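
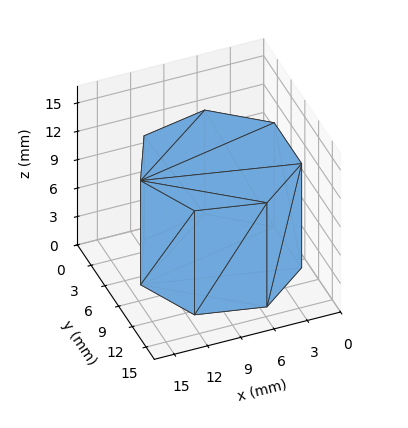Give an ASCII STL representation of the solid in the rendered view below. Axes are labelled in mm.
Reading the render: the shape is a regular 7-sided prism (a cylinder approximated with 7 flat sides), circumscribed radius ≈ 7 mm, height ≈ 11 mm (dimensions read to the nearest mm from the axis ticks). For the STL, each face is triangulated and given an outward normal.

solid part
  facet normal 0.0000 0.0000 -1.0000
    outer loop
      vertex 5.4 13.8 0.0
      vertex 11.4 12.5 0.0
      vertex 14.0 7.0 0.0
    endloop
  endfacet
  facet normal 0.0000 0.0000 -1.0000
    outer loop
      vertex 0.7 10.0 0.0
      vertex 5.4 13.8 0.0
      vertex 14.0 7.0 0.0
    endloop
  endfacet
  facet normal 0.0000 0.0000 -1.0000
    outer loop
      vertex 0.7 4.0 0.0
      vertex 0.7 10.0 0.0
      vertex 14.0 7.0 0.0
    endloop
  endfacet
  facet normal 0.0000 0.0000 -1.0000
    outer loop
      vertex 5.4 0.2 0.0
      vertex 0.7 4.0 0.0
      vertex 14.0 7.0 0.0
    endloop
  endfacet
  facet normal 0.0000 0.0000 -1.0000
    outer loop
      vertex 11.4 1.5 0.0
      vertex 5.4 0.2 0.0
      vertex 14.0 7.0 0.0
    endloop
  endfacet
  facet normal 0.0000 0.0000 1.0000
    outer loop
      vertex 14.0 7.0 11.0
      vertex 11.4 12.5 11.0
      vertex 5.4 13.8 11.0
    endloop
  endfacet
  facet normal 0.0000 0.0000 1.0000
    outer loop
      vertex 14.0 7.0 11.0
      vertex 5.4 13.8 11.0
      vertex 0.7 10.0 11.0
    endloop
  endfacet
  facet normal 0.0000 0.0000 1.0000
    outer loop
      vertex 14.0 7.0 11.0
      vertex 0.7 10.0 11.0
      vertex 0.7 4.0 11.0
    endloop
  endfacet
  facet normal 0.0000 0.0000 1.0000
    outer loop
      vertex 14.0 7.0 11.0
      vertex 0.7 4.0 11.0
      vertex 5.4 0.2 11.0
    endloop
  endfacet
  facet normal 0.0000 0.0000 1.0000
    outer loop
      vertex 14.0 7.0 11.0
      vertex 5.4 0.2 11.0
      vertex 11.4 1.5 11.0
    endloop
  endfacet
  facet normal 0.9041 0.4274 0.0000
    outer loop
      vertex 14.0 7.0 0.0
      vertex 11.4 12.5 0.0
      vertex 11.4 12.5 11.0
    endloop
  endfacet
  facet normal 0.9041 0.4274 0.0000
    outer loop
      vertex 14.0 7.0 0.0
      vertex 11.4 12.5 11.0
      vertex 14.0 7.0 11.0
    endloop
  endfacet
  facet normal 0.2118 0.9773 0.0000
    outer loop
      vertex 11.4 12.5 0.0
      vertex 5.4 13.8 0.0
      vertex 5.4 13.8 11.0
    endloop
  endfacet
  facet normal 0.2118 0.9773 0.0000
    outer loop
      vertex 11.4 12.5 0.0
      vertex 5.4 13.8 11.0
      vertex 11.4 12.5 11.0
    endloop
  endfacet
  facet normal -0.6287 0.7776 0.0000
    outer loop
      vertex 5.4 13.8 0.0
      vertex 0.7 10.0 0.0
      vertex 0.7 10.0 11.0
    endloop
  endfacet
  facet normal -0.6287 0.7776 0.0000
    outer loop
      vertex 5.4 13.8 0.0
      vertex 0.7 10.0 11.0
      vertex 5.4 13.8 11.0
    endloop
  endfacet
  facet normal -1.0000 0.0000 0.0000
    outer loop
      vertex 0.7 10.0 0.0
      vertex 0.7 4.0 0.0
      vertex 0.7 4.0 11.0
    endloop
  endfacet
  facet normal -1.0000 0.0000 0.0000
    outer loop
      vertex 0.7 10.0 0.0
      vertex 0.7 4.0 11.0
      vertex 0.7 10.0 11.0
    endloop
  endfacet
  facet normal -0.6287 -0.7776 0.0000
    outer loop
      vertex 0.7 4.0 0.0
      vertex 5.4 0.2 0.0
      vertex 5.4 0.2 11.0
    endloop
  endfacet
  facet normal -0.6287 -0.7776 0.0000
    outer loop
      vertex 0.7 4.0 0.0
      vertex 5.4 0.2 11.0
      vertex 0.7 4.0 11.0
    endloop
  endfacet
  facet normal 0.2118 -0.9773 0.0000
    outer loop
      vertex 5.4 0.2 0.0
      vertex 11.4 1.5 0.0
      vertex 11.4 1.5 11.0
    endloop
  endfacet
  facet normal 0.2118 -0.9773 0.0000
    outer loop
      vertex 5.4 0.2 0.0
      vertex 11.4 1.5 11.0
      vertex 5.4 0.2 11.0
    endloop
  endfacet
  facet normal 0.9041 -0.4274 0.0000
    outer loop
      vertex 11.4 1.5 0.0
      vertex 14.0 7.0 0.0
      vertex 14.0 7.0 11.0
    endloop
  endfacet
  facet normal 0.9041 -0.4274 0.0000
    outer loop
      vertex 11.4 1.5 0.0
      vertex 14.0 7.0 11.0
      vertex 11.4 1.5 11.0
    endloop
  endfacet
endsolid part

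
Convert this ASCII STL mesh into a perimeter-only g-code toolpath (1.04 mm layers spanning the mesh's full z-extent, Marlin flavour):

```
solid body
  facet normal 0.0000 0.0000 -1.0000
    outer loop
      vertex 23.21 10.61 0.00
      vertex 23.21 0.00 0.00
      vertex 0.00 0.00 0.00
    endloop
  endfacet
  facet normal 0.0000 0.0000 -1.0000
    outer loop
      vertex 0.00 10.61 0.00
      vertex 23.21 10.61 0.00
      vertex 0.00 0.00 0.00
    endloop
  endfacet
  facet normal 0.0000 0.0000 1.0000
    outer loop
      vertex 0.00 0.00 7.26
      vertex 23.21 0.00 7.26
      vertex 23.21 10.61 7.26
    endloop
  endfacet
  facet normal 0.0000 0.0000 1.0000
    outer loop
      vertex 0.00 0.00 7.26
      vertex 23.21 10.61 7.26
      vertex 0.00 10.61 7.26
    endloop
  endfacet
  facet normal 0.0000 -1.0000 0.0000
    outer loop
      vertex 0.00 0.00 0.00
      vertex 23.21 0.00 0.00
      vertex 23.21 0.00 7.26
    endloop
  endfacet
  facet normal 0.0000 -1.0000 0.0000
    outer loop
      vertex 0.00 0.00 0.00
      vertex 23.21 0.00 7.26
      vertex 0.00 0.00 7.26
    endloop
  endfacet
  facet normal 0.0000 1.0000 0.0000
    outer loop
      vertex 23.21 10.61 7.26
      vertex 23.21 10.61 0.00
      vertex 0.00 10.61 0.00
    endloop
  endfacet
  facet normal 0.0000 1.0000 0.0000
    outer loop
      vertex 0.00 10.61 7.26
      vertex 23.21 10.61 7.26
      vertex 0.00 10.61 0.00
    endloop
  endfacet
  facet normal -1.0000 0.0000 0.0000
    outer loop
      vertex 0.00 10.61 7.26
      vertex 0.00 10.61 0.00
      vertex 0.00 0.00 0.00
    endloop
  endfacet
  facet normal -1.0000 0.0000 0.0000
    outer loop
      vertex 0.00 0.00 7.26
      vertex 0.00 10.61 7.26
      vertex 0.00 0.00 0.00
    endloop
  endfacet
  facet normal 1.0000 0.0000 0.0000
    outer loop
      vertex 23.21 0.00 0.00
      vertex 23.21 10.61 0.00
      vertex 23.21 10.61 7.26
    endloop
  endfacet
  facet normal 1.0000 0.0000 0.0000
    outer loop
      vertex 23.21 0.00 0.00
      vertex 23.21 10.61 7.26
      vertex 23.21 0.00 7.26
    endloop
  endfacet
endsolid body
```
; perimeter-only toolpath
G21 ; units = mm
G90 ; absolute positioning
G28 ; home
; layer 1
G0 Z1.04
G0 X0.00 Y0.00
G1 X23.21 Y0.00
G1 X23.21 Y10.61
G1 X0.00 Y10.61
G1 X0.00 Y0.00
; layer 2
G0 Z2.07
G0 X0.00 Y0.00
G1 X23.21 Y0.00
G1 X23.21 Y10.61
G1 X0.00 Y10.61
G1 X0.00 Y0.00
; layer 3
G0 Z3.11
G0 X0.00 Y0.00
G1 X23.21 Y0.00
G1 X23.21 Y10.61
G1 X0.00 Y10.61
G1 X0.00 Y0.00
; layer 4
G0 Z4.15
G0 X0.00 Y0.00
G1 X23.21 Y0.00
G1 X23.21 Y10.61
G1 X0.00 Y10.61
G1 X0.00 Y0.00
; layer 5
G0 Z5.19
G0 X0.00 Y0.00
G1 X23.21 Y0.00
G1 X23.21 Y10.61
G1 X0.00 Y10.61
G1 X0.00 Y0.00
; layer 6
G0 Z6.22
G0 X0.00 Y0.00
G1 X23.21 Y0.00
G1 X23.21 Y10.61
G1 X0.00 Y10.61
G1 X0.00 Y0.00
; layer 7
G0 Z7.26
G0 X0.00 Y0.00
G1 X23.21 Y0.00
G1 X23.21 Y10.61
G1 X0.00 Y10.61
G1 X0.00 Y0.00
M2 ; end

The solid is a rectangular box, roughly 23.2 × 10.6 mm footprint and 7.26 mm tall. Slicing at Δz = 1.04 mm — 7 equal slices spanning the solid's height, so layer i sits at z = i·h/7 — gives 7 non-empty perimeters. Each is a 4-segment closed polygon; G0 lifts to the layer z and rapids to the start vertex, then G1 traces the edges.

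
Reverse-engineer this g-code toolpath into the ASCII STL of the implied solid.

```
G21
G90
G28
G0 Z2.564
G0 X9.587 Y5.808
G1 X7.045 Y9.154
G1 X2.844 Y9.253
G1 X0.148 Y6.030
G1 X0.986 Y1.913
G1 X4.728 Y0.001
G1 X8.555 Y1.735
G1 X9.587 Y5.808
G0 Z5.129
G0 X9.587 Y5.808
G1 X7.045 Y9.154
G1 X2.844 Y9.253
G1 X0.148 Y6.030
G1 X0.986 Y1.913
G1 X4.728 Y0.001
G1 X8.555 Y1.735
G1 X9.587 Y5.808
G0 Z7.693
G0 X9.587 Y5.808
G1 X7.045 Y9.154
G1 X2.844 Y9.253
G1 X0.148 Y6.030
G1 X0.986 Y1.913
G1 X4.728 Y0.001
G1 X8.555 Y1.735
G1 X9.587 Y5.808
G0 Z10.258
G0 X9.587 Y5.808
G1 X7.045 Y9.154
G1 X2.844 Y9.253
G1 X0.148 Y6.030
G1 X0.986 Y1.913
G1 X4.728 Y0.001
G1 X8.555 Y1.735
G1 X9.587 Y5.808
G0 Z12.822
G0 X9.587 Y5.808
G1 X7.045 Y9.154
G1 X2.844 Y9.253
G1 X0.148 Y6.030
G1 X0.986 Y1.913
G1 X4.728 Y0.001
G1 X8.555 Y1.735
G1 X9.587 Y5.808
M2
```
solid part
  facet normal 0.0000 0.0000 -1.0000
    outer loop
      vertex 2.844 9.253 0.000
      vertex 7.045 9.154 0.000
      vertex 9.587 5.808 0.000
    endloop
  endfacet
  facet normal 0.0000 0.0000 -1.0000
    outer loop
      vertex 0.148 6.030 0.000
      vertex 2.844 9.253 0.000
      vertex 9.587 5.808 0.000
    endloop
  endfacet
  facet normal 0.0000 0.0000 -1.0000
    outer loop
      vertex 0.986 1.913 0.000
      vertex 0.148 6.030 0.000
      vertex 9.587 5.808 0.000
    endloop
  endfacet
  facet normal 0.0000 0.0000 -1.0000
    outer loop
      vertex 4.728 0.001 0.000
      vertex 0.986 1.913 0.000
      vertex 9.587 5.808 0.000
    endloop
  endfacet
  facet normal 0.0000 0.0000 -1.0000
    outer loop
      vertex 8.555 1.735 0.000
      vertex 4.728 0.001 0.000
      vertex 9.587 5.808 0.000
    endloop
  endfacet
  facet normal 0.0000 0.0000 1.0000
    outer loop
      vertex 9.587 5.808 12.822
      vertex 7.045 9.154 12.822
      vertex 2.844 9.253 12.822
    endloop
  endfacet
  facet normal 0.0000 0.0000 1.0000
    outer loop
      vertex 9.587 5.808 12.822
      vertex 2.844 9.253 12.822
      vertex 0.148 6.030 12.822
    endloop
  endfacet
  facet normal 0.0000 0.0000 1.0000
    outer loop
      vertex 9.587 5.808 12.822
      vertex 0.148 6.030 12.822
      vertex 0.986 1.913 12.822
    endloop
  endfacet
  facet normal 0.0000 0.0000 1.0000
    outer loop
      vertex 9.587 5.808 12.822
      vertex 0.986 1.913 12.822
      vertex 4.728 0.001 12.822
    endloop
  endfacet
  facet normal 0.0000 0.0000 1.0000
    outer loop
      vertex 9.587 5.808 12.822
      vertex 4.728 0.001 12.822
      vertex 8.555 1.735 12.822
    endloop
  endfacet
  facet normal 0.7963 0.6049 0.0000
    outer loop
      vertex 9.587 5.808 0.000
      vertex 7.045 9.154 0.000
      vertex 7.045 9.154 12.822
    endloop
  endfacet
  facet normal 0.7963 0.6049 0.0000
    outer loop
      vertex 9.587 5.808 0.000
      vertex 7.045 9.154 12.822
      vertex 9.587 5.808 12.822
    endloop
  endfacet
  facet normal 0.0236 0.9997 0.0000
    outer loop
      vertex 7.045 9.154 0.000
      vertex 2.844 9.253 0.000
      vertex 2.844 9.253 12.822
    endloop
  endfacet
  facet normal 0.0236 0.9997 0.0000
    outer loop
      vertex 7.045 9.154 0.000
      vertex 2.844 9.253 12.822
      vertex 7.045 9.154 12.822
    endloop
  endfacet
  facet normal -0.7670 0.6416 0.0000
    outer loop
      vertex 2.844 9.253 0.000
      vertex 0.148 6.030 0.000
      vertex 0.148 6.030 12.822
    endloop
  endfacet
  facet normal -0.7670 0.6416 0.0000
    outer loop
      vertex 2.844 9.253 0.000
      vertex 0.148 6.030 12.822
      vertex 2.844 9.253 12.822
    endloop
  endfacet
  facet normal -0.9799 -0.1995 0.0000
    outer loop
      vertex 0.148 6.030 0.000
      vertex 0.986 1.913 0.000
      vertex 0.986 1.913 12.822
    endloop
  endfacet
  facet normal -0.9799 -0.1995 0.0000
    outer loop
      vertex 0.148 6.030 0.000
      vertex 0.986 1.913 12.822
      vertex 0.148 6.030 12.822
    endloop
  endfacet
  facet normal -0.4550 -0.8905 0.0000
    outer loop
      vertex 0.986 1.913 0.000
      vertex 4.728 0.001 0.000
      vertex 4.728 0.001 12.822
    endloop
  endfacet
  facet normal -0.4550 -0.8905 0.0000
    outer loop
      vertex 0.986 1.913 0.000
      vertex 4.728 0.001 12.822
      vertex 0.986 1.913 12.822
    endloop
  endfacet
  facet normal 0.4127 -0.9109 0.0000
    outer loop
      vertex 4.728 0.001 0.000
      vertex 8.555 1.735 0.000
      vertex 8.555 1.735 12.822
    endloop
  endfacet
  facet normal 0.4127 -0.9109 0.0000
    outer loop
      vertex 4.728 0.001 0.000
      vertex 8.555 1.735 12.822
      vertex 4.728 0.001 12.822
    endloop
  endfacet
  facet normal 0.9694 -0.2456 0.0000
    outer loop
      vertex 8.555 1.735 0.000
      vertex 9.587 5.808 0.000
      vertex 9.587 5.808 12.822
    endloop
  endfacet
  facet normal 0.9694 -0.2456 0.0000
    outer loop
      vertex 8.555 1.735 0.000
      vertex 9.587 5.808 12.822
      vertex 8.555 1.735 12.822
    endloop
  endfacet
endsolid part

The G0 Z moves step by Δz≈2.564 mm. Every layer's G1 loop is the same polygon, so the solid is a straight extrusion of it from z=0 to z≈12.8. Closing with flat bottom and top caps and triangulating gives 24 facets — a regular 7-sided prism (a cylinder approximated with 7 flat sides), circumscribed radius ≈ 4.84 mm, height ≈ 12.8 mm.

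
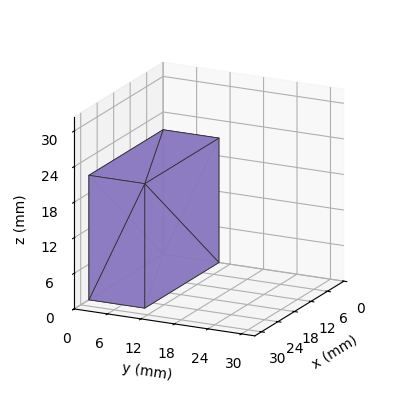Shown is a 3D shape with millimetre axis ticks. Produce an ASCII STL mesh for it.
Reading the render: the shape is a rectangular box, roughly 27 × 10 mm footprint and 21 mm tall (dimensions read to the nearest mm from the axis ticks). For the STL, each face is triangulated and given an outward normal.

solid part
  facet normal 0.0000 0.0000 -1.0000
    outer loop
      vertex 27.000 10.000 0.000
      vertex 27.000 0.000 0.000
      vertex 0.000 0.000 0.000
    endloop
  endfacet
  facet normal 0.0000 0.0000 -1.0000
    outer loop
      vertex 0.000 10.000 0.000
      vertex 27.000 10.000 0.000
      vertex 0.000 0.000 0.000
    endloop
  endfacet
  facet normal 0.0000 0.0000 1.0000
    outer loop
      vertex 0.000 0.000 21.000
      vertex 27.000 0.000 21.000
      vertex 27.000 10.000 21.000
    endloop
  endfacet
  facet normal 0.0000 0.0000 1.0000
    outer loop
      vertex 0.000 0.000 21.000
      vertex 27.000 10.000 21.000
      vertex 0.000 10.000 21.000
    endloop
  endfacet
  facet normal 0.0000 -1.0000 0.0000
    outer loop
      vertex 0.000 0.000 0.000
      vertex 27.000 0.000 0.000
      vertex 27.000 0.000 21.000
    endloop
  endfacet
  facet normal 0.0000 -1.0000 0.0000
    outer loop
      vertex 0.000 0.000 0.000
      vertex 27.000 0.000 21.000
      vertex 0.000 0.000 21.000
    endloop
  endfacet
  facet normal 0.0000 1.0000 0.0000
    outer loop
      vertex 27.000 10.000 21.000
      vertex 27.000 10.000 0.000
      vertex 0.000 10.000 0.000
    endloop
  endfacet
  facet normal 0.0000 1.0000 0.0000
    outer loop
      vertex 0.000 10.000 21.000
      vertex 27.000 10.000 21.000
      vertex 0.000 10.000 0.000
    endloop
  endfacet
  facet normal -1.0000 0.0000 0.0000
    outer loop
      vertex 0.000 10.000 21.000
      vertex 0.000 10.000 0.000
      vertex 0.000 0.000 0.000
    endloop
  endfacet
  facet normal -1.0000 0.0000 0.0000
    outer loop
      vertex 0.000 0.000 21.000
      vertex 0.000 10.000 21.000
      vertex 0.000 0.000 0.000
    endloop
  endfacet
  facet normal 1.0000 0.0000 0.0000
    outer loop
      vertex 27.000 0.000 0.000
      vertex 27.000 10.000 0.000
      vertex 27.000 10.000 21.000
    endloop
  endfacet
  facet normal 1.0000 0.0000 0.0000
    outer loop
      vertex 27.000 0.000 0.000
      vertex 27.000 10.000 21.000
      vertex 27.000 0.000 21.000
    endloop
  endfacet
endsolid part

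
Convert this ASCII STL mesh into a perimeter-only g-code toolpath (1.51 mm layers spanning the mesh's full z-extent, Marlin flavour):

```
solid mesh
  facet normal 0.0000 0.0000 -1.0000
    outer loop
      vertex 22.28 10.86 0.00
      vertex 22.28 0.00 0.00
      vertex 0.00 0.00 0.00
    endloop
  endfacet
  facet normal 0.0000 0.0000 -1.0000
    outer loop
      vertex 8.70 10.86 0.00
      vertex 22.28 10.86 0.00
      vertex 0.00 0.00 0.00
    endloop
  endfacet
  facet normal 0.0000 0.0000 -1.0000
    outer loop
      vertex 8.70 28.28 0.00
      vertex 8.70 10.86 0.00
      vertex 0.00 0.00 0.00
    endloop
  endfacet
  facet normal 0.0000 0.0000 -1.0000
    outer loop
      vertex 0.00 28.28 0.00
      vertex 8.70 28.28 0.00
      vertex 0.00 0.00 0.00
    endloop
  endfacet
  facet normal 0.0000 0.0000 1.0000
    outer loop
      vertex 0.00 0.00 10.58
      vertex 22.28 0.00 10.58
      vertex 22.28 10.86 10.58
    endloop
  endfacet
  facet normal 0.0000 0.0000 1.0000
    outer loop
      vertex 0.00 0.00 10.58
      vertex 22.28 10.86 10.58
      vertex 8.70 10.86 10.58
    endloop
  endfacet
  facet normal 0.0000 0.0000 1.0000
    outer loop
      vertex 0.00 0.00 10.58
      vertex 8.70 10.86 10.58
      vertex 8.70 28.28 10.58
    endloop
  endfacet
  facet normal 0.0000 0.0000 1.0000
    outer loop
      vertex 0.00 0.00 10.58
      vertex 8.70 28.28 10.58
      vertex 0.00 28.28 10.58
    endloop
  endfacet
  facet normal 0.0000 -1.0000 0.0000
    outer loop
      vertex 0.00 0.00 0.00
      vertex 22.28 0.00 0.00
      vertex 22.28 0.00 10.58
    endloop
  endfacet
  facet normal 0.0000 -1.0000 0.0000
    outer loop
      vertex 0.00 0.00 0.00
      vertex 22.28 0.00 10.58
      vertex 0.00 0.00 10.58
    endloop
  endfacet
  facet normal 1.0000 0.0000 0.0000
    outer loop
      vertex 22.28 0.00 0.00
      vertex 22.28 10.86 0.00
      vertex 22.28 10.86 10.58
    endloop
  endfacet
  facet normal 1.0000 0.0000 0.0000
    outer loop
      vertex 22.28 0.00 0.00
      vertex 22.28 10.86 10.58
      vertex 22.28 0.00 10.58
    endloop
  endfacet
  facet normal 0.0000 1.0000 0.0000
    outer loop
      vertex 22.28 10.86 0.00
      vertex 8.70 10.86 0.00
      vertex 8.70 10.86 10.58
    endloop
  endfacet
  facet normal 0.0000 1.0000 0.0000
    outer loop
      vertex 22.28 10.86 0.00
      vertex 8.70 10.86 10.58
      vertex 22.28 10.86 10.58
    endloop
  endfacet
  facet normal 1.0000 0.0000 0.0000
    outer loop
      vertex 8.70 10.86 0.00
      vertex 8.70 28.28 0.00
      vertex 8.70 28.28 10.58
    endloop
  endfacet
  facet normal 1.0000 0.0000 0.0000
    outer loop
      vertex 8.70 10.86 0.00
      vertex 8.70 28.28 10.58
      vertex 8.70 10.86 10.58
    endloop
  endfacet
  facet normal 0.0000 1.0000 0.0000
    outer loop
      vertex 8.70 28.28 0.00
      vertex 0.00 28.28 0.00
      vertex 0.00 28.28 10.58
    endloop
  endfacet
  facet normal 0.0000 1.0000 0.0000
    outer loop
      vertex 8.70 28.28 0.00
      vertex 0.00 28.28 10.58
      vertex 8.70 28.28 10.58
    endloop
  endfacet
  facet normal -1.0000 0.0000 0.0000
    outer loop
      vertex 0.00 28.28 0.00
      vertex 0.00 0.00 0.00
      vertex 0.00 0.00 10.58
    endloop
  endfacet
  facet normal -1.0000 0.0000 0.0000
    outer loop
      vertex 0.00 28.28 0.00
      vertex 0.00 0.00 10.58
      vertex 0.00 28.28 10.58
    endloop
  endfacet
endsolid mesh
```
; perimeter-only toolpath
G21 ; units = mm
G90 ; absolute positioning
G28 ; home
; layer 1
G0 Z1.51
G0 X0.00 Y0.00
G1 X22.28 Y0.00
G1 X22.28 Y10.86
G1 X8.70 Y10.86
G1 X8.70 Y28.28
G1 X0.00 Y28.28
G1 X0.00 Y0.00
; layer 2
G0 Z3.02
G0 X0.00 Y0.00
G1 X22.28 Y0.00
G1 X22.28 Y10.86
G1 X8.70 Y10.86
G1 X8.70 Y28.28
G1 X0.00 Y28.28
G1 X0.00 Y0.00
; layer 3
G0 Z4.53
G0 X0.00 Y0.00
G1 X22.28 Y0.00
G1 X22.28 Y10.86
G1 X8.70 Y10.86
G1 X8.70 Y28.28
G1 X0.00 Y28.28
G1 X0.00 Y0.00
; layer 4
G0 Z6.05
G0 X0.00 Y0.00
G1 X22.28 Y0.00
G1 X22.28 Y10.86
G1 X8.70 Y10.86
G1 X8.70 Y28.28
G1 X0.00 Y28.28
G1 X0.00 Y0.00
; layer 5
G0 Z7.56
G0 X0.00 Y0.00
G1 X22.28 Y0.00
G1 X22.28 Y10.86
G1 X8.70 Y10.86
G1 X8.70 Y28.28
G1 X0.00 Y28.28
G1 X0.00 Y0.00
; layer 6
G0 Z9.07
G0 X0.00 Y0.00
G1 X22.28 Y0.00
G1 X22.28 Y10.86
G1 X8.70 Y10.86
G1 X8.70 Y28.28
G1 X0.00 Y28.28
G1 X0.00 Y0.00
; layer 7
G0 Z10.58
G0 X0.00 Y0.00
G1 X22.28 Y0.00
G1 X22.28 Y10.86
G1 X8.70 Y10.86
G1 X8.70 Y28.28
G1 X0.00 Y28.28
G1 X0.00 Y0.00
M2 ; end

The solid is an L-shaped prism: outer 22.3 × 28.3 mm, arm thicknesses ≈ 10.9 mm (horizontal) and 8.7 mm (vertical), extruded 10.6 mm in z. Slicing at Δz = 1.51 mm — 7 equal slices spanning the solid's height, so layer i sits at z = i·h/7 — gives 7 non-empty perimeters. Each is a 6-segment closed polygon; G0 lifts to the layer z and rapids to the start vertex, then G1 traces the edges.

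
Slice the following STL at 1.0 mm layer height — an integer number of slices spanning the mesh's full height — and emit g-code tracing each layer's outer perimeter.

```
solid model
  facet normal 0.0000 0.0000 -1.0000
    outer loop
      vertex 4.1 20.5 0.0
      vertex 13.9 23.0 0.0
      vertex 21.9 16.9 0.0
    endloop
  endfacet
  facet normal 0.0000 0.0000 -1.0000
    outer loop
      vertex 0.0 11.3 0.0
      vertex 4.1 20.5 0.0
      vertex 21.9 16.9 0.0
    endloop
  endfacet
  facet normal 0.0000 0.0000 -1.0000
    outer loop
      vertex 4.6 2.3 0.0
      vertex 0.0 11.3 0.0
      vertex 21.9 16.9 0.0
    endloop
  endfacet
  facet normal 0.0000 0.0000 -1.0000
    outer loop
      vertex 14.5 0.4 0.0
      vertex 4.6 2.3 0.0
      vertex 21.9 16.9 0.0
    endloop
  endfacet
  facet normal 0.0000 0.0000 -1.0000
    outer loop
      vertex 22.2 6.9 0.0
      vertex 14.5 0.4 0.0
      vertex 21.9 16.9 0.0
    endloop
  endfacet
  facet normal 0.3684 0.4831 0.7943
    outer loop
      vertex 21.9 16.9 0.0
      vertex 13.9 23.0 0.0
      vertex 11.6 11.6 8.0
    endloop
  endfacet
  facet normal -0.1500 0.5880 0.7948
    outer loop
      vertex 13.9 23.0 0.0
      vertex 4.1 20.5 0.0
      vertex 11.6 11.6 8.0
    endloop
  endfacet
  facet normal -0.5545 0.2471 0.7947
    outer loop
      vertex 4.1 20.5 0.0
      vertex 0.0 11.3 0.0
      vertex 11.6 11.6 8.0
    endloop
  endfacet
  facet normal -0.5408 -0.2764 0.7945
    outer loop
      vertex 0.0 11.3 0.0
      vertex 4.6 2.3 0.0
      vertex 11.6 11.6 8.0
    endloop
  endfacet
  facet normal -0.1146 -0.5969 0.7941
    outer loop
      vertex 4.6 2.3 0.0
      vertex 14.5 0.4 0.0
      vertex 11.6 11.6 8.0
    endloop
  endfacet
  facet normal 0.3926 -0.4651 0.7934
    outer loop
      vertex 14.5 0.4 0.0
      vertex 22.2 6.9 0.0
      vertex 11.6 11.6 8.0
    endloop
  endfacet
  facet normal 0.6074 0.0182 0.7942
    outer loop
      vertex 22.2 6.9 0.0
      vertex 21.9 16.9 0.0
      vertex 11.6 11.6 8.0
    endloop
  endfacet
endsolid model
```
; perimeter-only toolpath
G21 ; units = mm
G90 ; absolute positioning
G28 ; home
; layer 1
G0 Z1.0
G0 X20.6 Y16.2
G1 X13.6 Y21.6
G1 X5.0 Y19.4
G1 X1.4 Y11.3
G1 X5.5 Y3.5
G1 X14.1 Y1.8
G1 X20.9 Y7.5
G1 X20.6 Y16.2
; layer 2
G0 Z2.0
G0 X19.3 Y15.6
G1 X13.3 Y20.1
G1 X6.0 Y18.3
G1 X2.9 Y11.4
G1 X6.3 Y4.6
G1 X13.8 Y3.2
G1 X19.5 Y8.1
G1 X19.3 Y15.6
; layer 3
G0 Z3.0
G0 X18.0 Y14.9
G1 X13.0 Y18.7
G1 X6.9 Y17.2
G1 X4.3 Y11.4
G1 X7.2 Y5.8
G1 X13.4 Y4.6
G1 X18.2 Y8.7
G1 X18.0 Y14.9
; layer 4
G0 Z4.0
G0 X16.8 Y14.2
G1 X12.8 Y17.3
G1 X7.8 Y16.1
G1 X5.8 Y11.4
G1 X8.1 Y6.9
G1 X13.1 Y6.0
G1 X16.9 Y9.2
G1 X16.8 Y14.2
; layer 5
G0 Z5.0
G0 X15.5 Y13.6
G1 X12.5 Y15.9
G1 X8.8 Y14.9
G1 X7.2 Y11.5
G1 X9.0 Y8.1
G1 X12.7 Y7.4
G1 X15.6 Y9.8
G1 X15.5 Y13.6
; layer 6
G0 Z6.0
G0 X14.2 Y12.9
G1 X12.2 Y14.4
G1 X9.7 Y13.8
G1 X8.7 Y11.5
G1 X9.8 Y9.3
G1 X12.3 Y8.8
G1 X14.2 Y10.4
G1 X14.2 Y12.9
; layer 7
G0 Z7.0
G0 X12.9 Y12.3
G1 X11.9 Y13.0
G1 X10.7 Y12.7
G1 X10.2 Y11.6
G1 X10.7 Y10.4
G1 X12.0 Y10.2
G1 X12.9 Y11.0
G1 X12.9 Y12.3
M2 ; end

The solid is a regular 7-sided pyramid, base circumscribed radius ≈ 11.6 mm, apex at z ≈ 8 mm. Slicing at Δz = 1.0 mm — 8 equal slices spanning the solid's height, so layer i sits at z = i·h/8 — gives 7 non-empty perimeters. Each is a 7-segment closed polygon; G0 lifts to the layer z and rapids to the start vertex, then G1 traces the edges. The cross-section shrinks linearly with z (the slice at the apex is degenerate and omitted).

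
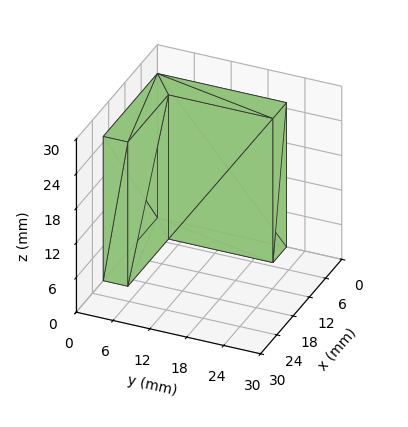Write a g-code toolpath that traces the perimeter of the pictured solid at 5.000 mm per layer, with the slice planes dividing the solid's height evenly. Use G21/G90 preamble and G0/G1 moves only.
Reading the render: the shape is an L-shaped prism: outer 20 × 21 mm, arm thicknesses ≈ 4 mm (horizontal) and 5 mm (vertical), extruded 25 mm in z (dimensions read to the nearest mm from the axis ticks). For the g-code, the solid's height is divided into equal slices at the stated Δz and each level perimeter traced with G1 moves after a G0 lift.

; perimeter-only toolpath
G21 ; units = mm
G90 ; absolute positioning
G28 ; home
; layer 1
G0 Z5.000
G0 X0.000 Y0.000
G1 X20.000 Y0.000
G1 X20.000 Y4.000
G1 X5.000 Y4.000
G1 X5.000 Y21.000
G1 X0.000 Y21.000
G1 X0.000 Y0.000
; layer 2
G0 Z10.000
G0 X0.000 Y0.000
G1 X20.000 Y0.000
G1 X20.000 Y4.000
G1 X5.000 Y4.000
G1 X5.000 Y21.000
G1 X0.000 Y21.000
G1 X0.000 Y0.000
; layer 3
G0 Z15.000
G0 X0.000 Y0.000
G1 X20.000 Y0.000
G1 X20.000 Y4.000
G1 X5.000 Y4.000
G1 X5.000 Y21.000
G1 X0.000 Y21.000
G1 X0.000 Y0.000
; layer 4
G0 Z20.000
G0 X0.000 Y0.000
G1 X20.000 Y0.000
G1 X20.000 Y4.000
G1 X5.000 Y4.000
G1 X5.000 Y21.000
G1 X0.000 Y21.000
G1 X0.000 Y0.000
; layer 5
G0 Z25.000
G0 X0.000 Y0.000
G1 X20.000 Y0.000
G1 X20.000 Y4.000
G1 X5.000 Y4.000
G1 X5.000 Y21.000
G1 X0.000 Y21.000
G1 X0.000 Y0.000
M2 ; end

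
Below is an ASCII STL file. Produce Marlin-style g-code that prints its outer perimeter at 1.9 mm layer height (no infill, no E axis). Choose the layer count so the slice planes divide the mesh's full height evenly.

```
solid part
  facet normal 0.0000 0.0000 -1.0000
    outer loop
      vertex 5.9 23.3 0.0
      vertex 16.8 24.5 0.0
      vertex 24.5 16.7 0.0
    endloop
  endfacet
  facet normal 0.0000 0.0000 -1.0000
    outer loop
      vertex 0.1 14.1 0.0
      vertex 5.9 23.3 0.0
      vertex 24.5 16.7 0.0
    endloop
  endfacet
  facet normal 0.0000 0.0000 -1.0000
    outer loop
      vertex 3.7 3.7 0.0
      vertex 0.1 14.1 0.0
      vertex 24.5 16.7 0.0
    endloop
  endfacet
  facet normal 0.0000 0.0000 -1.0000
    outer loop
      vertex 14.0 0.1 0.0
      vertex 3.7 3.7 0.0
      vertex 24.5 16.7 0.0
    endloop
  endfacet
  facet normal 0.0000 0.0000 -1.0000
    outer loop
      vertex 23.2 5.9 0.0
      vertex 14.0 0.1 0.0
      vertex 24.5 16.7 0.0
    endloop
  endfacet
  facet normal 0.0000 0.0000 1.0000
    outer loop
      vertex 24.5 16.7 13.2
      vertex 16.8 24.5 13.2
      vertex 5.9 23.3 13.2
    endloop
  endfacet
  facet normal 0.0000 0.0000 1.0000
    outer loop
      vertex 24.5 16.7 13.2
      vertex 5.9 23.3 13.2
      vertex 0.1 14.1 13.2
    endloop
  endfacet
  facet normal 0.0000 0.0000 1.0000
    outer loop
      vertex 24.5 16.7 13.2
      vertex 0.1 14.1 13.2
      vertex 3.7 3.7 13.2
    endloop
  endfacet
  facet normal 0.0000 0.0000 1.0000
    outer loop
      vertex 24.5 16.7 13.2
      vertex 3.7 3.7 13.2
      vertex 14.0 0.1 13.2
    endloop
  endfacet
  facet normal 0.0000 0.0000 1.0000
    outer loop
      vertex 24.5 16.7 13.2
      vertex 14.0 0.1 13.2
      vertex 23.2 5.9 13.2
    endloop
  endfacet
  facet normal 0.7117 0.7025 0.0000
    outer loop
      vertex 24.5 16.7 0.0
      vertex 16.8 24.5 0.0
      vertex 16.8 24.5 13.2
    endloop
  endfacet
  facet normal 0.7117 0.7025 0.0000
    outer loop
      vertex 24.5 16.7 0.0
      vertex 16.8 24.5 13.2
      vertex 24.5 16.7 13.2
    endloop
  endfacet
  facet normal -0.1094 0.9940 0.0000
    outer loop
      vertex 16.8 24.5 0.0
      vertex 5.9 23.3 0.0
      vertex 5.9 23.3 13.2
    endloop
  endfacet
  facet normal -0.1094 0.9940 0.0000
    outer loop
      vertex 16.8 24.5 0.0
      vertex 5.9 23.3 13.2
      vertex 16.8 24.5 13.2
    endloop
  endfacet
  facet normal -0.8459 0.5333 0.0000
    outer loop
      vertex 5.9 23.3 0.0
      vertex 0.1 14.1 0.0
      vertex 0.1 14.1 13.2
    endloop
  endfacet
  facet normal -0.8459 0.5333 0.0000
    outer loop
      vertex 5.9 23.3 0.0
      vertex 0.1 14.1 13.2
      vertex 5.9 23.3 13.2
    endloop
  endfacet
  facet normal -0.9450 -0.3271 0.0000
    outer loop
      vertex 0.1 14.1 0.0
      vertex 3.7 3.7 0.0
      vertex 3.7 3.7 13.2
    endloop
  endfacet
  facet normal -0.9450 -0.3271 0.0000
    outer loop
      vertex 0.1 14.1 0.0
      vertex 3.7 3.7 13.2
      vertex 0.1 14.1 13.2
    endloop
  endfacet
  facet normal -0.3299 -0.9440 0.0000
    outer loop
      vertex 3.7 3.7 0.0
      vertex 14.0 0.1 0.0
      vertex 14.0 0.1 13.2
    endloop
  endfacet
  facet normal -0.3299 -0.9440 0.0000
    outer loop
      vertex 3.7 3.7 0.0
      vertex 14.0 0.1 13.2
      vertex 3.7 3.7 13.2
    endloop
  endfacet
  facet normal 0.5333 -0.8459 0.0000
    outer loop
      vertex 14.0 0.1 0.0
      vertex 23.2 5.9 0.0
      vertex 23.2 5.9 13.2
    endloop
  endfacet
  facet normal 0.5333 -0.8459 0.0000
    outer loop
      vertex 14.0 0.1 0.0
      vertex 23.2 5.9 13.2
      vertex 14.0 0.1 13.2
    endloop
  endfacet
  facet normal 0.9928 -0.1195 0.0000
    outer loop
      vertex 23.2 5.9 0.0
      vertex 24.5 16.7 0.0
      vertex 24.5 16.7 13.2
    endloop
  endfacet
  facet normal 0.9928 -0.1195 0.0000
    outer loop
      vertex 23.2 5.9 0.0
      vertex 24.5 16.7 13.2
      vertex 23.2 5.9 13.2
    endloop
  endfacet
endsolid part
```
; perimeter-only toolpath
G21 ; units = mm
G90 ; absolute positioning
G28 ; home
; layer 1
G0 Z1.9
G0 X24.5 Y16.7
G1 X16.8 Y24.5
G1 X5.9 Y23.3
G1 X0.1 Y14.1
G1 X3.7 Y3.7
G1 X14.0 Y0.1
G1 X23.2 Y5.9
G1 X24.5 Y16.7
; layer 2
G0 Z3.8
G0 X24.5 Y16.7
G1 X16.8 Y24.5
G1 X5.9 Y23.3
G1 X0.1 Y14.1
G1 X3.7 Y3.7
G1 X14.0 Y0.1
G1 X23.2 Y5.9
G1 X24.5 Y16.7
; layer 3
G0 Z5.7
G0 X24.5 Y16.7
G1 X16.8 Y24.5
G1 X5.9 Y23.3
G1 X0.1 Y14.1
G1 X3.7 Y3.7
G1 X14.0 Y0.1
G1 X23.2 Y5.9
G1 X24.5 Y16.7
; layer 4
G0 Z7.5
G0 X24.5 Y16.7
G1 X16.8 Y24.5
G1 X5.9 Y23.3
G1 X0.1 Y14.1
G1 X3.7 Y3.7
G1 X14.0 Y0.1
G1 X23.2 Y5.9
G1 X24.5 Y16.7
; layer 5
G0 Z9.4
G0 X24.5 Y16.7
G1 X16.8 Y24.5
G1 X5.9 Y23.3
G1 X0.1 Y14.1
G1 X3.7 Y3.7
G1 X14.0 Y0.1
G1 X23.2 Y5.9
G1 X24.5 Y16.7
; layer 6
G0 Z11.3
G0 X24.5 Y16.7
G1 X16.8 Y24.5
G1 X5.9 Y23.3
G1 X0.1 Y14.1
G1 X3.7 Y3.7
G1 X14.0 Y0.1
G1 X23.2 Y5.9
G1 X24.5 Y16.7
; layer 7
G0 Z13.2
G0 X24.5 Y16.7
G1 X16.8 Y24.5
G1 X5.9 Y23.3
G1 X0.1 Y14.1
G1 X3.7 Y3.7
G1 X14.0 Y0.1
G1 X23.2 Y5.9
G1 X24.5 Y16.7
M2 ; end

The solid is a regular 7-sided prism (a cylinder approximated with 7 flat sides), circumscribed radius ≈ 12.6 mm, height ≈ 13.2 mm. Slicing at Δz = 1.9 mm — 7 equal slices spanning the solid's height, so layer i sits at z = i·h/7 — gives 7 non-empty perimeters. Each is a 7-segment closed polygon; G0 lifts to the layer z and rapids to the start vertex, then G1 traces the edges.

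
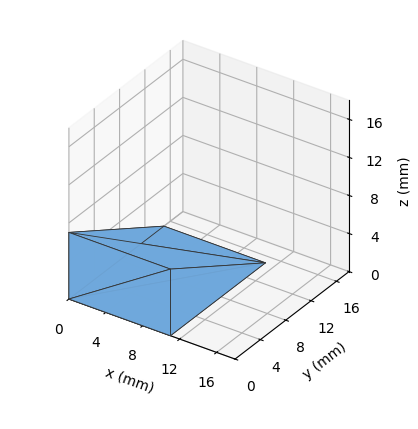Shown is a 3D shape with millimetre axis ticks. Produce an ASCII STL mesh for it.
Reading the render: the shape is a wedge (ramp): 11 × 15 mm base, rising to 7 mm along the y=0 edge and sloping linearly to z=0 at y=15 (dimensions read to the nearest mm from the axis ticks). For the STL, each face is triangulated and given an outward normal.

solid part
  facet normal 0.0000 0.0000 -1.0000
    outer loop
      vertex 11.00 15.00 0.00
      vertex 11.00 0.00 0.00
      vertex 0.00 0.00 0.00
    endloop
  endfacet
  facet normal 0.0000 0.0000 -1.0000
    outer loop
      vertex 0.00 15.00 0.00
      vertex 11.00 15.00 0.00
      vertex 0.00 0.00 0.00
    endloop
  endfacet
  facet normal 0.0000 -1.0000 0.0000
    outer loop
      vertex 0.00 0.00 0.00
      vertex 11.00 0.00 0.00
      vertex 11.00 0.00 7.00
    endloop
  endfacet
  facet normal 0.0000 -1.0000 0.0000
    outer loop
      vertex 0.00 0.00 0.00
      vertex 11.00 0.00 7.00
      vertex 0.00 0.00 7.00
    endloop
  endfacet
  facet normal 0.0000 0.4229 0.9062
    outer loop
      vertex 0.00 0.00 7.00
      vertex 11.00 0.00 7.00
      vertex 11.00 15.00 0.00
    endloop
  endfacet
  facet normal 0.0000 0.4229 0.9062
    outer loop
      vertex 0.00 0.00 7.00
      vertex 11.00 15.00 0.00
      vertex 0.00 15.00 0.00
    endloop
  endfacet
  facet normal -1.0000 0.0000 0.0000
    outer loop
      vertex 0.00 0.00 7.00
      vertex 0.00 15.00 0.00
      vertex 0.00 0.00 0.00
    endloop
  endfacet
  facet normal 1.0000 0.0000 0.0000
    outer loop
      vertex 11.00 0.00 0.00
      vertex 11.00 15.00 0.00
      vertex 11.00 0.00 7.00
    endloop
  endfacet
endsolid part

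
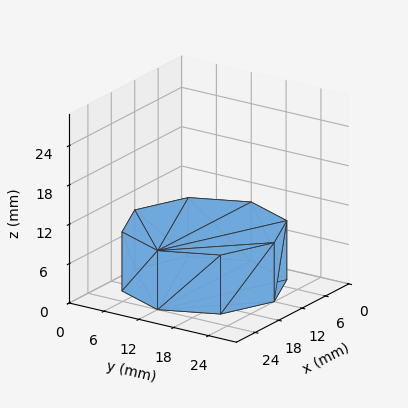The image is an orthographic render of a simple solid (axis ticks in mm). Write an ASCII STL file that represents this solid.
Reading the render: the shape is a regular 8-sided prism (a cylinder approximated with 8 flat sides), circumscribed radius ≈ 12 mm, height ≈ 9 mm (dimensions read to the nearest mm from the axis ticks). For the STL, each face is triangulated and given an outward normal.

solid part
  facet normal 0.0000 0.0000 -1.0000
    outer loop
      vertex 12.000 24.000 0.000
      vertex 20.485 20.485 0.000
      vertex 24.000 12.000 0.000
    endloop
  endfacet
  facet normal 0.0000 0.0000 -1.0000
    outer loop
      vertex 3.515 20.485 0.000
      vertex 12.000 24.000 0.000
      vertex 24.000 12.000 0.000
    endloop
  endfacet
  facet normal 0.0000 0.0000 -1.0000
    outer loop
      vertex 0.000 12.000 0.000
      vertex 3.515 20.485 0.000
      vertex 24.000 12.000 0.000
    endloop
  endfacet
  facet normal 0.0000 0.0000 -1.0000
    outer loop
      vertex 3.515 3.515 0.000
      vertex 0.000 12.000 0.000
      vertex 24.000 12.000 0.000
    endloop
  endfacet
  facet normal 0.0000 0.0000 -1.0000
    outer loop
      vertex 12.000 0.000 0.000
      vertex 3.515 3.515 0.000
      vertex 24.000 12.000 0.000
    endloop
  endfacet
  facet normal 0.0000 0.0000 -1.0000
    outer loop
      vertex 20.485 3.515 0.000
      vertex 12.000 0.000 0.000
      vertex 24.000 12.000 0.000
    endloop
  endfacet
  facet normal 0.0000 0.0000 1.0000
    outer loop
      vertex 24.000 12.000 9.000
      vertex 20.485 20.485 9.000
      vertex 12.000 24.000 9.000
    endloop
  endfacet
  facet normal 0.0000 0.0000 1.0000
    outer loop
      vertex 24.000 12.000 9.000
      vertex 12.000 24.000 9.000
      vertex 3.515 20.485 9.000
    endloop
  endfacet
  facet normal 0.0000 0.0000 1.0000
    outer loop
      vertex 24.000 12.000 9.000
      vertex 3.515 20.485 9.000
      vertex 0.000 12.000 9.000
    endloop
  endfacet
  facet normal 0.0000 0.0000 1.0000
    outer loop
      vertex 24.000 12.000 9.000
      vertex 0.000 12.000 9.000
      vertex 3.515 3.515 9.000
    endloop
  endfacet
  facet normal 0.0000 0.0000 1.0000
    outer loop
      vertex 24.000 12.000 9.000
      vertex 3.515 3.515 9.000
      vertex 12.000 0.000 9.000
    endloop
  endfacet
  facet normal 0.0000 0.0000 1.0000
    outer loop
      vertex 24.000 12.000 9.000
      vertex 12.000 0.000 9.000
      vertex 20.485 3.515 9.000
    endloop
  endfacet
  facet normal 0.9239 0.3827 0.0000
    outer loop
      vertex 24.000 12.000 0.000
      vertex 20.485 20.485 0.000
      vertex 20.485 20.485 9.000
    endloop
  endfacet
  facet normal 0.9239 0.3827 0.0000
    outer loop
      vertex 24.000 12.000 0.000
      vertex 20.485 20.485 9.000
      vertex 24.000 12.000 9.000
    endloop
  endfacet
  facet normal 0.3827 0.9239 0.0000
    outer loop
      vertex 20.485 20.485 0.000
      vertex 12.000 24.000 0.000
      vertex 12.000 24.000 9.000
    endloop
  endfacet
  facet normal 0.3827 0.9239 0.0000
    outer loop
      vertex 20.485 20.485 0.000
      vertex 12.000 24.000 9.000
      vertex 20.485 20.485 9.000
    endloop
  endfacet
  facet normal -0.3827 0.9239 0.0000
    outer loop
      vertex 12.000 24.000 0.000
      vertex 3.515 20.485 0.000
      vertex 3.515 20.485 9.000
    endloop
  endfacet
  facet normal -0.3827 0.9239 0.0000
    outer loop
      vertex 12.000 24.000 0.000
      vertex 3.515 20.485 9.000
      vertex 12.000 24.000 9.000
    endloop
  endfacet
  facet normal -0.9239 0.3827 0.0000
    outer loop
      vertex 3.515 20.485 0.000
      vertex 0.000 12.000 0.000
      vertex 0.000 12.000 9.000
    endloop
  endfacet
  facet normal -0.9239 0.3827 0.0000
    outer loop
      vertex 3.515 20.485 0.000
      vertex 0.000 12.000 9.000
      vertex 3.515 20.485 9.000
    endloop
  endfacet
  facet normal -0.9239 -0.3827 0.0000
    outer loop
      vertex 0.000 12.000 0.000
      vertex 3.515 3.515 0.000
      vertex 3.515 3.515 9.000
    endloop
  endfacet
  facet normal -0.9239 -0.3827 0.0000
    outer loop
      vertex 0.000 12.000 0.000
      vertex 3.515 3.515 9.000
      vertex 0.000 12.000 9.000
    endloop
  endfacet
  facet normal -0.3827 -0.9239 0.0000
    outer loop
      vertex 3.515 3.515 0.000
      vertex 12.000 0.000 0.000
      vertex 12.000 0.000 9.000
    endloop
  endfacet
  facet normal -0.3827 -0.9239 0.0000
    outer loop
      vertex 3.515 3.515 0.000
      vertex 12.000 0.000 9.000
      vertex 3.515 3.515 9.000
    endloop
  endfacet
  facet normal 0.3827 -0.9239 0.0000
    outer loop
      vertex 12.000 0.000 0.000
      vertex 20.485 3.515 0.000
      vertex 20.485 3.515 9.000
    endloop
  endfacet
  facet normal 0.3827 -0.9239 0.0000
    outer loop
      vertex 12.000 0.000 0.000
      vertex 20.485 3.515 9.000
      vertex 12.000 0.000 9.000
    endloop
  endfacet
  facet normal 0.9239 -0.3827 0.0000
    outer loop
      vertex 20.485 3.515 0.000
      vertex 24.000 12.000 0.000
      vertex 24.000 12.000 9.000
    endloop
  endfacet
  facet normal 0.9239 -0.3827 0.0000
    outer loop
      vertex 20.485 3.515 0.000
      vertex 24.000 12.000 9.000
      vertex 20.485 3.515 9.000
    endloop
  endfacet
endsolid part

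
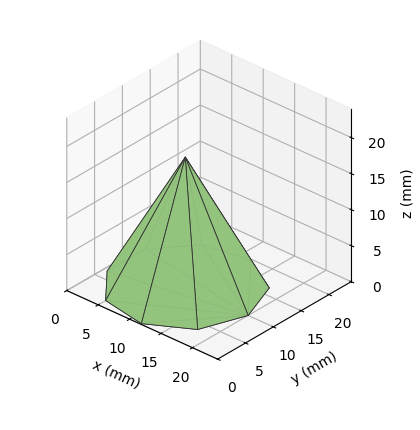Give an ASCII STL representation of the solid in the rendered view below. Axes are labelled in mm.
Reading the render: the shape is a regular 9-sided pyramid, base circumscribed radius ≈ 10 mm, apex at z ≈ 18 mm (dimensions read to the nearest mm from the axis ticks). For the STL, each face is triangulated and given an outward normal.

solid part
  facet normal 0.0000 0.0000 -1.0000
    outer loop
      vertex 11.736 19.848 0.000
      vertex 17.660 16.428 0.000
      vertex 20.000 10.000 0.000
    endloop
  endfacet
  facet normal 0.0000 0.0000 -1.0000
    outer loop
      vertex 5.000 18.660 0.000
      vertex 11.736 19.848 0.000
      vertex 20.000 10.000 0.000
    endloop
  endfacet
  facet normal 0.0000 0.0000 -1.0000
    outer loop
      vertex 0.603 13.420 0.000
      vertex 5.000 18.660 0.000
      vertex 20.000 10.000 0.000
    endloop
  endfacet
  facet normal 0.0000 0.0000 -1.0000
    outer loop
      vertex 0.603 6.580 0.000
      vertex 0.603 13.420 0.000
      vertex 20.000 10.000 0.000
    endloop
  endfacet
  facet normal 0.0000 0.0000 -1.0000
    outer loop
      vertex 5.000 1.340 0.000
      vertex 0.603 6.580 0.000
      vertex 20.000 10.000 0.000
    endloop
  endfacet
  facet normal 0.0000 0.0000 -1.0000
    outer loop
      vertex 11.736 0.152 0.000
      vertex 5.000 1.340 0.000
      vertex 20.000 10.000 0.000
    endloop
  endfacet
  facet normal 0.0000 0.0000 -1.0000
    outer loop
      vertex 17.660 3.572 0.000
      vertex 11.736 0.152 0.000
      vertex 20.000 10.000 0.000
    endloop
  endfacet
  facet normal 0.8330 0.3032 0.4628
    outer loop
      vertex 20.000 10.000 0.000
      vertex 17.660 16.428 0.000
      vertex 10.000 10.000 18.000
    endloop
  endfacet
  facet normal 0.4432 0.7677 0.4628
    outer loop
      vertex 17.660 16.428 0.000
      vertex 11.736 19.848 0.000
      vertex 10.000 10.000 18.000
    endloop
  endfacet
  facet normal -0.1540 0.8730 0.4628
    outer loop
      vertex 11.736 19.848 0.000
      vertex 5.000 18.660 0.000
      vertex 10.000 10.000 18.000
    endloop
  endfacet
  facet normal -0.6791 0.5698 0.4628
    outer loop
      vertex 5.000 18.660 0.000
      vertex 0.603 13.420 0.000
      vertex 10.000 10.000 18.000
    endloop
  endfacet
  facet normal -0.8865 0.0000 0.4628
    outer loop
      vertex 0.603 13.420 0.000
      vertex 0.603 6.580 0.000
      vertex 10.000 10.000 18.000
    endloop
  endfacet
  facet normal -0.6791 -0.5698 0.4628
    outer loop
      vertex 0.603 6.580 0.000
      vertex 5.000 1.340 0.000
      vertex 10.000 10.000 18.000
    endloop
  endfacet
  facet normal -0.1540 -0.8730 0.4628
    outer loop
      vertex 5.000 1.340 0.000
      vertex 11.736 0.152 0.000
      vertex 10.000 10.000 18.000
    endloop
  endfacet
  facet normal 0.4432 -0.7677 0.4628
    outer loop
      vertex 11.736 0.152 0.000
      vertex 17.660 3.572 0.000
      vertex 10.000 10.000 18.000
    endloop
  endfacet
  facet normal 0.8330 -0.3032 0.4628
    outer loop
      vertex 17.660 3.572 0.000
      vertex 20.000 10.000 0.000
      vertex 10.000 10.000 18.000
    endloop
  endfacet
endsolid part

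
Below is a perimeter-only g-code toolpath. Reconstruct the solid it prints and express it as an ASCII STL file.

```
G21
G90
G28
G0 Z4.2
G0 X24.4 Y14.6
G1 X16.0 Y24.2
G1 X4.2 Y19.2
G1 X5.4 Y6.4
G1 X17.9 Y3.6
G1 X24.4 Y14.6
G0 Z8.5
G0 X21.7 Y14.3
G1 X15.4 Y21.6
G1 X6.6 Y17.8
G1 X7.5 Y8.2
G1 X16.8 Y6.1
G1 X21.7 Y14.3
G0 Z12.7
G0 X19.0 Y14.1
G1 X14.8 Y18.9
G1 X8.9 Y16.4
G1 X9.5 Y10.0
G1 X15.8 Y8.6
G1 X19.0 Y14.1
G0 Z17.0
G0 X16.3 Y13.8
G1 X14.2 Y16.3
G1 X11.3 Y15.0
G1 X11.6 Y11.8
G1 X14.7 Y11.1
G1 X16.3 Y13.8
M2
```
solid part
  facet normal 0.0000 0.0000 -1.0000
    outer loop
      vertex 1.9 20.6 0.0
      vertex 16.6 26.9 0.0
      vertex 27.1 14.8 0.0
    endloop
  endfacet
  facet normal 0.0000 0.0000 -1.0000
    outer loop
      vertex 3.4 4.6 0.0
      vertex 1.9 20.6 0.0
      vertex 27.1 14.8 0.0
    endloop
  endfacet
  facet normal 0.0000 0.0000 -1.0000
    outer loop
      vertex 19.0 1.1 0.0
      vertex 3.4 4.6 0.0
      vertex 27.1 14.8 0.0
    endloop
  endfacet
  facet normal 0.6706 0.5819 0.4600
    outer loop
      vertex 27.1 14.8 0.0
      vertex 16.6 26.9 0.0
      vertex 13.6 13.6 21.2
    endloop
  endfacet
  facet normal -0.3494 0.8152 0.4620
    outer loop
      vertex 16.6 26.9 0.0
      vertex 1.9 20.6 0.0
      vertex 13.6 13.6 21.2
    endloop
  endfacet
  facet normal -0.8838 -0.0829 0.4604
    outer loop
      vertex 1.9 20.6 0.0
      vertex 3.4 4.6 0.0
      vertex 13.6 13.6 21.2
    endloop
  endfacet
  facet normal -0.1943 -0.8659 0.4610
    outer loop
      vertex 3.4 4.6 0.0
      vertex 19.0 1.1 0.0
      vertex 13.6 13.6 21.2
    endloop
  endfacet
  facet normal 0.7639 -0.4517 0.4609
    outer loop
      vertex 19.0 1.1 0.0
      vertex 27.1 14.8 0.0
      vertex 13.6 13.6 21.2
    endloop
  endfacet
endsolid part

The G0 Z moves step by Δz≈4.2 mm. The G1 loops shrink linearly with z, so the solid tapers from its base footprint up to z≈21.2. Closing with a flat bottom cap and the tapered top and triangulating gives 8 facets — a regular 5-sided pyramid, base circumscribed radius ≈ 13.6 mm, apex at z ≈ 21.2 mm.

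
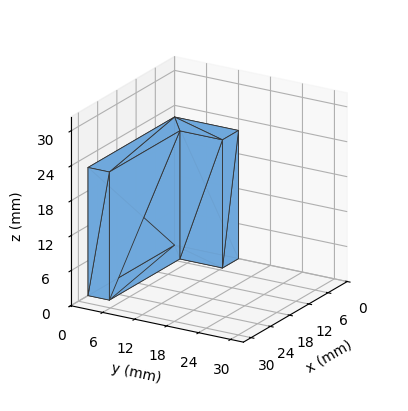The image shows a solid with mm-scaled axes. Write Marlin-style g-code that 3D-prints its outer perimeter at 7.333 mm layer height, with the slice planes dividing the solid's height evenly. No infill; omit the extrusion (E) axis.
Reading the render: the shape is an L-shaped prism: outer 27 × 12 mm, arm thicknesses ≈ 4 mm (horizontal) and 5 mm (vertical), extruded 22 mm in z (dimensions read to the nearest mm from the axis ticks). For the g-code, the solid's height is divided into equal slices at the stated Δz and each level perimeter traced with G1 moves after a G0 lift.

; perimeter-only toolpath
G21 ; units = mm
G90 ; absolute positioning
G28 ; home
; layer 1
G0 Z7.333
G0 X0.000 Y0.000
G1 X27.000 Y0.000
G1 X27.000 Y4.000
G1 X5.000 Y4.000
G1 X5.000 Y12.000
G1 X0.000 Y12.000
G1 X0.000 Y0.000
; layer 2
G0 Z14.667
G0 X0.000 Y0.000
G1 X27.000 Y0.000
G1 X27.000 Y4.000
G1 X5.000 Y4.000
G1 X5.000 Y12.000
G1 X0.000 Y12.000
G1 X0.000 Y0.000
; layer 3
G0 Z22.000
G0 X0.000 Y0.000
G1 X27.000 Y0.000
G1 X27.000 Y4.000
G1 X5.000 Y4.000
G1 X5.000 Y12.000
G1 X0.000 Y12.000
G1 X0.000 Y0.000
M2 ; end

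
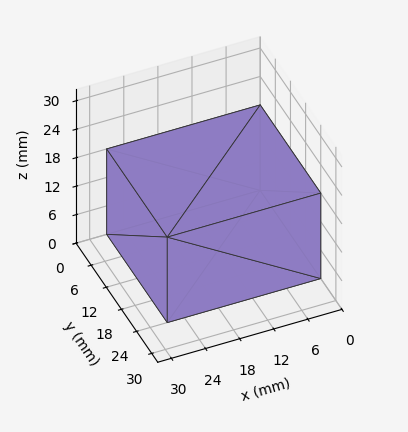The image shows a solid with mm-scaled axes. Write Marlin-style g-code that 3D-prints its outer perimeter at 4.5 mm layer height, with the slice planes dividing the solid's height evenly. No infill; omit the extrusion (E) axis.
Reading the render: the shape is a rectangular box, roughly 27 × 24 mm footprint and 18 mm tall (dimensions read to the nearest mm from the axis ticks). For the g-code, the solid's height is divided into equal slices at the stated Δz and each level perimeter traced with G1 moves after a G0 lift.

; perimeter-only toolpath
G21 ; units = mm
G90 ; absolute positioning
G28 ; home
; layer 1
G0 Z4.5
G0 X0.0 Y0.0
G1 X27.0 Y0.0
G1 X27.0 Y24.0
G1 X0.0 Y24.0
G1 X0.0 Y0.0
; layer 2
G0 Z9.0
G0 X0.0 Y0.0
G1 X27.0 Y0.0
G1 X27.0 Y24.0
G1 X0.0 Y24.0
G1 X0.0 Y0.0
; layer 3
G0 Z13.5
G0 X0.0 Y0.0
G1 X27.0 Y0.0
G1 X27.0 Y24.0
G1 X0.0 Y24.0
G1 X0.0 Y0.0
; layer 4
G0 Z18.0
G0 X0.0 Y0.0
G1 X27.0 Y0.0
G1 X27.0 Y24.0
G1 X0.0 Y24.0
G1 X0.0 Y0.0
M2 ; end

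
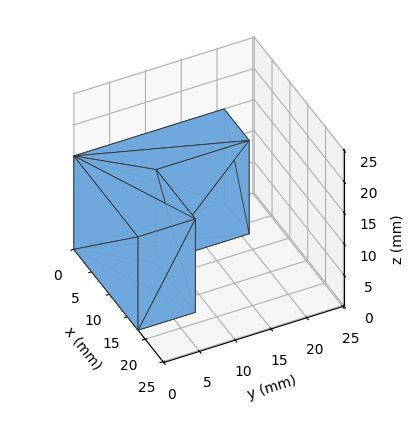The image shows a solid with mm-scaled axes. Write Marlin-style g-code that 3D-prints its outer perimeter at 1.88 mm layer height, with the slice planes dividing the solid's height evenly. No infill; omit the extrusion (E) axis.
Reading the render: the shape is an L-shaped prism: outer 18 × 21 mm, arm thicknesses ≈ 8 mm (horizontal) and 7 mm (vertical), extruded 15 mm in z (dimensions read to the nearest mm from the axis ticks). For the g-code, the solid's height is divided into equal slices at the stated Δz and each level perimeter traced with G1 moves after a G0 lift.

; perimeter-only toolpath
G21 ; units = mm
G90 ; absolute positioning
G28 ; home
; layer 1
G0 Z1.88
G0 X0.00 Y0.00
G1 X18.00 Y0.00
G1 X18.00 Y8.00
G1 X7.00 Y8.00
G1 X7.00 Y21.00
G1 X0.00 Y21.00
G1 X0.00 Y0.00
; layer 2
G0 Z3.75
G0 X0.00 Y0.00
G1 X18.00 Y0.00
G1 X18.00 Y8.00
G1 X7.00 Y8.00
G1 X7.00 Y21.00
G1 X0.00 Y21.00
G1 X0.00 Y0.00
; layer 3
G0 Z5.62
G0 X0.00 Y0.00
G1 X18.00 Y0.00
G1 X18.00 Y8.00
G1 X7.00 Y8.00
G1 X7.00 Y21.00
G1 X0.00 Y21.00
G1 X0.00 Y0.00
; layer 4
G0 Z7.50
G0 X0.00 Y0.00
G1 X18.00 Y0.00
G1 X18.00 Y8.00
G1 X7.00 Y8.00
G1 X7.00 Y21.00
G1 X0.00 Y21.00
G1 X0.00 Y0.00
; layer 5
G0 Z9.38
G0 X0.00 Y0.00
G1 X18.00 Y0.00
G1 X18.00 Y8.00
G1 X7.00 Y8.00
G1 X7.00 Y21.00
G1 X0.00 Y21.00
G1 X0.00 Y0.00
; layer 6
G0 Z11.25
G0 X0.00 Y0.00
G1 X18.00 Y0.00
G1 X18.00 Y8.00
G1 X7.00 Y8.00
G1 X7.00 Y21.00
G1 X0.00 Y21.00
G1 X0.00 Y0.00
; layer 7
G0 Z13.12
G0 X0.00 Y0.00
G1 X18.00 Y0.00
G1 X18.00 Y8.00
G1 X7.00 Y8.00
G1 X7.00 Y21.00
G1 X0.00 Y21.00
G1 X0.00 Y0.00
; layer 8
G0 Z15.00
G0 X0.00 Y0.00
G1 X18.00 Y0.00
G1 X18.00 Y8.00
G1 X7.00 Y8.00
G1 X7.00 Y21.00
G1 X0.00 Y21.00
G1 X0.00 Y0.00
M2 ; end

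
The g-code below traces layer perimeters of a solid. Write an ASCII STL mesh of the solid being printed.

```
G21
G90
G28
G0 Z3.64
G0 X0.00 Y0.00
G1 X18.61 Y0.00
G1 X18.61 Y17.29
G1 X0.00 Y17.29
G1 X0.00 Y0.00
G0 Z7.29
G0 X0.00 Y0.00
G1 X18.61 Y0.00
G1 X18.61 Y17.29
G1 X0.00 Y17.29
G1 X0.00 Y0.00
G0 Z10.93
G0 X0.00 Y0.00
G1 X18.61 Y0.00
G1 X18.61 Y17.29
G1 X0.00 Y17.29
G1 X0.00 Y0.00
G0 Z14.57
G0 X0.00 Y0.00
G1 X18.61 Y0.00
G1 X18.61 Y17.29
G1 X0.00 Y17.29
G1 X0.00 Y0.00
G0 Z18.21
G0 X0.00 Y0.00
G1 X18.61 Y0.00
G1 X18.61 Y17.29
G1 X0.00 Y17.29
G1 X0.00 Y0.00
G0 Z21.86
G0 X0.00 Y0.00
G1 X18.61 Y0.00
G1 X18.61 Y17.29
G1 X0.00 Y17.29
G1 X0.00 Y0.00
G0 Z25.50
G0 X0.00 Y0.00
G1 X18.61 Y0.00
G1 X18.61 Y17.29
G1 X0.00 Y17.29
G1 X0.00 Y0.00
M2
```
solid part
  facet normal 0.0000 0.0000 -1.0000
    outer loop
      vertex 18.61 17.29 0.00
      vertex 18.61 0.00 0.00
      vertex 0.00 0.00 0.00
    endloop
  endfacet
  facet normal 0.0000 0.0000 -1.0000
    outer loop
      vertex 0.00 17.29 0.00
      vertex 18.61 17.29 0.00
      vertex 0.00 0.00 0.00
    endloop
  endfacet
  facet normal 0.0000 0.0000 1.0000
    outer loop
      vertex 0.00 0.00 25.50
      vertex 18.61 0.00 25.50
      vertex 18.61 17.29 25.50
    endloop
  endfacet
  facet normal 0.0000 0.0000 1.0000
    outer loop
      vertex 0.00 0.00 25.50
      vertex 18.61 17.29 25.50
      vertex 0.00 17.29 25.50
    endloop
  endfacet
  facet normal 0.0000 -1.0000 0.0000
    outer loop
      vertex 0.00 0.00 0.00
      vertex 18.61 0.00 0.00
      vertex 18.61 0.00 25.50
    endloop
  endfacet
  facet normal 0.0000 -1.0000 0.0000
    outer loop
      vertex 0.00 0.00 0.00
      vertex 18.61 0.00 25.50
      vertex 0.00 0.00 25.50
    endloop
  endfacet
  facet normal 0.0000 1.0000 0.0000
    outer loop
      vertex 18.61 17.29 25.50
      vertex 18.61 17.29 0.00
      vertex 0.00 17.29 0.00
    endloop
  endfacet
  facet normal 0.0000 1.0000 0.0000
    outer loop
      vertex 0.00 17.29 25.50
      vertex 18.61 17.29 25.50
      vertex 0.00 17.29 0.00
    endloop
  endfacet
  facet normal -1.0000 0.0000 0.0000
    outer loop
      vertex 0.00 17.29 25.50
      vertex 0.00 17.29 0.00
      vertex 0.00 0.00 0.00
    endloop
  endfacet
  facet normal -1.0000 0.0000 0.0000
    outer loop
      vertex 0.00 0.00 25.50
      vertex 0.00 17.29 25.50
      vertex 0.00 0.00 0.00
    endloop
  endfacet
  facet normal 1.0000 0.0000 0.0000
    outer loop
      vertex 18.61 0.00 0.00
      vertex 18.61 17.29 0.00
      vertex 18.61 17.29 25.50
    endloop
  endfacet
  facet normal 1.0000 0.0000 0.0000
    outer loop
      vertex 18.61 0.00 0.00
      vertex 18.61 17.29 25.50
      vertex 18.61 0.00 25.50
    endloop
  endfacet
endsolid part

The G0 Z moves step by Δz≈3.64 mm. Every layer's G1 loop is the same polygon, so the solid is a straight extrusion of it from z=0 to z≈25.5. Closing with flat bottom and top caps and triangulating gives 12 facets — a rectangular box, roughly 18.6 × 17.3 mm footprint and 25.5 mm tall.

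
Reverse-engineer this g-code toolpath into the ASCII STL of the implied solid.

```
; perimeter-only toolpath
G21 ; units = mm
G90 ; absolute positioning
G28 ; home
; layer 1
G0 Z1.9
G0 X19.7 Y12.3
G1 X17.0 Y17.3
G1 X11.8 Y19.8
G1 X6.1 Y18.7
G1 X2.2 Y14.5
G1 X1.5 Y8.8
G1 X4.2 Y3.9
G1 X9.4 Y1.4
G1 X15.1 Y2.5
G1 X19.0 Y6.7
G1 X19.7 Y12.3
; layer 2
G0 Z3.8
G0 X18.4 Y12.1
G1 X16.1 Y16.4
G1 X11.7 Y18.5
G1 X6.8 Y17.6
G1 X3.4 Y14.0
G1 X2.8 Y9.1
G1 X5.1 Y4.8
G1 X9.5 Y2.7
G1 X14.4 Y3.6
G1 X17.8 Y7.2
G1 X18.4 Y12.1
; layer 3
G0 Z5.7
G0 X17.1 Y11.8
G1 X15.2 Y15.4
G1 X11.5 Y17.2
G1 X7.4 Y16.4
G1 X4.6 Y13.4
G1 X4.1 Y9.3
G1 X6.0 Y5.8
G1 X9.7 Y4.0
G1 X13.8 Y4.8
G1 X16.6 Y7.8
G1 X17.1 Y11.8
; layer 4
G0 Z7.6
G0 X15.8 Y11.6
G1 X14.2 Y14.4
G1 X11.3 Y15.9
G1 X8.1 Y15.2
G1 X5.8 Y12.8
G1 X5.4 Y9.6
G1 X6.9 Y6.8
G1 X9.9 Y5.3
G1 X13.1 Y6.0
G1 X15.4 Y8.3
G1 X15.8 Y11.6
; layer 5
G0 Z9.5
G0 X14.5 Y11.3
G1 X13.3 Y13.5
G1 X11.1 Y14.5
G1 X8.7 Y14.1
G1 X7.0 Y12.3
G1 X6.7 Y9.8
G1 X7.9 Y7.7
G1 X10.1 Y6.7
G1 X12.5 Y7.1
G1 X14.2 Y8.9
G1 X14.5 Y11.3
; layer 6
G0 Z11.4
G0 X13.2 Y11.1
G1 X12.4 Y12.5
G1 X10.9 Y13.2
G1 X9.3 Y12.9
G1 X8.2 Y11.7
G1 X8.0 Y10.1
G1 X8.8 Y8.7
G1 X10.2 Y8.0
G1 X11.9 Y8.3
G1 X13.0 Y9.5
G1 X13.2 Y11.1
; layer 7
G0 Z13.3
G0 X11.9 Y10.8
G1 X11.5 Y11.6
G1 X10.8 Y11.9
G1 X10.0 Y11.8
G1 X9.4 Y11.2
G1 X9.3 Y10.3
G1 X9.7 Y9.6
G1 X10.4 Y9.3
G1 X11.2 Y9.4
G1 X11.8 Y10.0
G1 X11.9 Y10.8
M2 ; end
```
solid part
  facet normal 0.0000 0.0000 -1.0000
    outer loop
      vertex 12.0 21.1 0.0
      vertex 17.9 18.3 0.0
      vertex 21.0 12.6 0.0
    endloop
  endfacet
  facet normal 0.0000 0.0000 -1.0000
    outer loop
      vertex 5.5 19.9 0.0
      vertex 12.0 21.1 0.0
      vertex 21.0 12.6 0.0
    endloop
  endfacet
  facet normal 0.0000 0.0000 -1.0000
    outer loop
      vertex 1.0 15.1 0.0
      vertex 5.5 19.9 0.0
      vertex 21.0 12.6 0.0
    endloop
  endfacet
  facet normal 0.0000 0.0000 -1.0000
    outer loop
      vertex 0.2 8.6 0.0
      vertex 1.0 15.1 0.0
      vertex 21.0 12.6 0.0
    endloop
  endfacet
  facet normal 0.0000 0.0000 -1.0000
    outer loop
      vertex 3.3 2.9 0.0
      vertex 0.2 8.6 0.0
      vertex 21.0 12.6 0.0
    endloop
  endfacet
  facet normal 0.0000 0.0000 -1.0000
    outer loop
      vertex 9.2 0.1 0.0
      vertex 3.3 2.9 0.0
      vertex 21.0 12.6 0.0
    endloop
  endfacet
  facet normal 0.0000 0.0000 -1.0000
    outer loop
      vertex 15.7 1.3 0.0
      vertex 9.2 0.1 0.0
      vertex 21.0 12.6 0.0
    endloop
  endfacet
  facet normal 0.0000 0.0000 -1.0000
    outer loop
      vertex 20.2 6.1 0.0
      vertex 15.7 1.3 0.0
      vertex 21.0 12.6 0.0
    endloop
  endfacet
  facet normal 0.7319 0.3980 0.5531
    outer loop
      vertex 21.0 12.6 0.0
      vertex 17.9 18.3 0.0
      vertex 10.6 10.6 15.2
    endloop
  endfacet
  facet normal 0.3572 0.7528 0.5529
    outer loop
      vertex 17.9 18.3 0.0
      vertex 12.0 21.1 0.0
      vertex 10.6 10.6 15.2
    endloop
  endfacet
  facet normal -0.1513 0.8198 0.5523
    outer loop
      vertex 12.0 21.1 0.0
      vertex 5.5 19.9 0.0
      vertex 10.6 10.6 15.2
    endloop
  endfacet
  facet normal -0.6080 0.5700 0.5527
    outer loop
      vertex 5.5 19.9 0.0
      vertex 1.0 15.1 0.0
      vertex 10.6 10.6 15.2
    endloop
  endfacet
  facet normal -0.8272 0.1018 0.5526
    outer loop
      vertex 1.0 15.1 0.0
      vertex 0.2 8.6 0.0
      vertex 10.6 10.6 15.2
    endloop
  endfacet
  facet normal -0.7319 -0.3980 0.5531
    outer loop
      vertex 0.2 8.6 0.0
      vertex 3.3 2.9 0.0
      vertex 10.6 10.6 15.2
    endloop
  endfacet
  facet normal -0.3572 -0.7528 0.5529
    outer loop
      vertex 3.3 2.9 0.0
      vertex 9.2 0.1 0.0
      vertex 10.6 10.6 15.2
    endloop
  endfacet
  facet normal 0.1513 -0.8198 0.5523
    outer loop
      vertex 9.2 0.1 0.0
      vertex 15.7 1.3 0.0
      vertex 10.6 10.6 15.2
    endloop
  endfacet
  facet normal 0.6080 -0.5700 0.5527
    outer loop
      vertex 15.7 1.3 0.0
      vertex 20.2 6.1 0.0
      vertex 10.6 10.6 15.2
    endloop
  endfacet
  facet normal 0.8272 -0.1018 0.5526
    outer loop
      vertex 20.2 6.1 0.0
      vertex 21.0 12.6 0.0
      vertex 10.6 10.6 15.2
    endloop
  endfacet
endsolid part

The G0 Z moves step by Δz≈1.9 mm. The G1 loops shrink linearly with z, so the solid tapers from its base footprint up to z≈15.2. Closing with a flat bottom cap and the tapered top and triangulating gives 18 facets — a regular 10-sided pyramid, base circumscribed radius ≈ 10.6 mm, apex at z ≈ 15.2 mm.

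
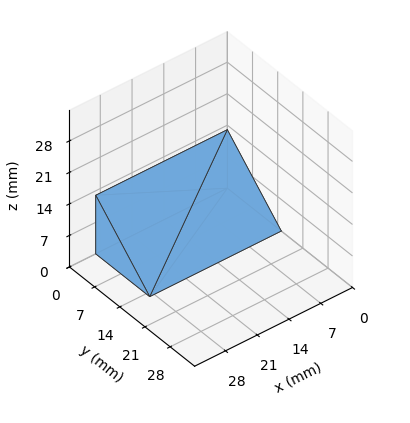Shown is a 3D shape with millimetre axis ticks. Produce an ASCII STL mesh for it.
Reading the render: the shape is a wedge (ramp): 29 × 15 mm base, rising to 13 mm along the y=0 edge and sloping linearly to z=0 at y=15 (dimensions read to the nearest mm from the axis ticks). For the STL, each face is triangulated and given an outward normal.

solid part
  facet normal 0.0000 0.0000 -1.0000
    outer loop
      vertex 29.00 15.00 0.00
      vertex 29.00 0.00 0.00
      vertex 0.00 0.00 0.00
    endloop
  endfacet
  facet normal 0.0000 0.0000 -1.0000
    outer loop
      vertex 0.00 15.00 0.00
      vertex 29.00 15.00 0.00
      vertex 0.00 0.00 0.00
    endloop
  endfacet
  facet normal 0.0000 -1.0000 0.0000
    outer loop
      vertex 0.00 0.00 0.00
      vertex 29.00 0.00 0.00
      vertex 29.00 0.00 13.00
    endloop
  endfacet
  facet normal 0.0000 -1.0000 0.0000
    outer loop
      vertex 0.00 0.00 0.00
      vertex 29.00 0.00 13.00
      vertex 0.00 0.00 13.00
    endloop
  endfacet
  facet normal 0.0000 0.6549 0.7557
    outer loop
      vertex 0.00 0.00 13.00
      vertex 29.00 0.00 13.00
      vertex 29.00 15.00 0.00
    endloop
  endfacet
  facet normal 0.0000 0.6549 0.7557
    outer loop
      vertex 0.00 0.00 13.00
      vertex 29.00 15.00 0.00
      vertex 0.00 15.00 0.00
    endloop
  endfacet
  facet normal -1.0000 0.0000 0.0000
    outer loop
      vertex 0.00 0.00 13.00
      vertex 0.00 15.00 0.00
      vertex 0.00 0.00 0.00
    endloop
  endfacet
  facet normal 1.0000 0.0000 0.0000
    outer loop
      vertex 29.00 0.00 0.00
      vertex 29.00 15.00 0.00
      vertex 29.00 0.00 13.00
    endloop
  endfacet
endsolid part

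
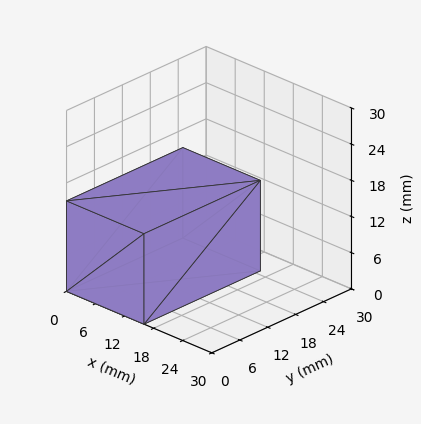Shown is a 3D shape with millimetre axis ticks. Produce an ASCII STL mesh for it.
Reading the render: the shape is a rectangular box, roughly 16 × 25 mm footprint and 15 mm tall (dimensions read to the nearest mm from the axis ticks). For the STL, each face is triangulated and given an outward normal.

solid part
  facet normal 0.0000 0.0000 -1.0000
    outer loop
      vertex 16.000 25.000 0.000
      vertex 16.000 0.000 0.000
      vertex 0.000 0.000 0.000
    endloop
  endfacet
  facet normal 0.0000 0.0000 -1.0000
    outer loop
      vertex 0.000 25.000 0.000
      vertex 16.000 25.000 0.000
      vertex 0.000 0.000 0.000
    endloop
  endfacet
  facet normal 0.0000 0.0000 1.0000
    outer loop
      vertex 0.000 0.000 15.000
      vertex 16.000 0.000 15.000
      vertex 16.000 25.000 15.000
    endloop
  endfacet
  facet normal 0.0000 0.0000 1.0000
    outer loop
      vertex 0.000 0.000 15.000
      vertex 16.000 25.000 15.000
      vertex 0.000 25.000 15.000
    endloop
  endfacet
  facet normal 0.0000 -1.0000 0.0000
    outer loop
      vertex 0.000 0.000 0.000
      vertex 16.000 0.000 0.000
      vertex 16.000 0.000 15.000
    endloop
  endfacet
  facet normal 0.0000 -1.0000 0.0000
    outer loop
      vertex 0.000 0.000 0.000
      vertex 16.000 0.000 15.000
      vertex 0.000 0.000 15.000
    endloop
  endfacet
  facet normal 0.0000 1.0000 0.0000
    outer loop
      vertex 16.000 25.000 15.000
      vertex 16.000 25.000 0.000
      vertex 0.000 25.000 0.000
    endloop
  endfacet
  facet normal 0.0000 1.0000 0.0000
    outer loop
      vertex 0.000 25.000 15.000
      vertex 16.000 25.000 15.000
      vertex 0.000 25.000 0.000
    endloop
  endfacet
  facet normal -1.0000 0.0000 0.0000
    outer loop
      vertex 0.000 25.000 15.000
      vertex 0.000 25.000 0.000
      vertex 0.000 0.000 0.000
    endloop
  endfacet
  facet normal -1.0000 0.0000 0.0000
    outer loop
      vertex 0.000 0.000 15.000
      vertex 0.000 25.000 15.000
      vertex 0.000 0.000 0.000
    endloop
  endfacet
  facet normal 1.0000 0.0000 0.0000
    outer loop
      vertex 16.000 0.000 0.000
      vertex 16.000 25.000 0.000
      vertex 16.000 25.000 15.000
    endloop
  endfacet
  facet normal 1.0000 0.0000 0.0000
    outer loop
      vertex 16.000 0.000 0.000
      vertex 16.000 25.000 15.000
      vertex 16.000 0.000 15.000
    endloop
  endfacet
endsolid part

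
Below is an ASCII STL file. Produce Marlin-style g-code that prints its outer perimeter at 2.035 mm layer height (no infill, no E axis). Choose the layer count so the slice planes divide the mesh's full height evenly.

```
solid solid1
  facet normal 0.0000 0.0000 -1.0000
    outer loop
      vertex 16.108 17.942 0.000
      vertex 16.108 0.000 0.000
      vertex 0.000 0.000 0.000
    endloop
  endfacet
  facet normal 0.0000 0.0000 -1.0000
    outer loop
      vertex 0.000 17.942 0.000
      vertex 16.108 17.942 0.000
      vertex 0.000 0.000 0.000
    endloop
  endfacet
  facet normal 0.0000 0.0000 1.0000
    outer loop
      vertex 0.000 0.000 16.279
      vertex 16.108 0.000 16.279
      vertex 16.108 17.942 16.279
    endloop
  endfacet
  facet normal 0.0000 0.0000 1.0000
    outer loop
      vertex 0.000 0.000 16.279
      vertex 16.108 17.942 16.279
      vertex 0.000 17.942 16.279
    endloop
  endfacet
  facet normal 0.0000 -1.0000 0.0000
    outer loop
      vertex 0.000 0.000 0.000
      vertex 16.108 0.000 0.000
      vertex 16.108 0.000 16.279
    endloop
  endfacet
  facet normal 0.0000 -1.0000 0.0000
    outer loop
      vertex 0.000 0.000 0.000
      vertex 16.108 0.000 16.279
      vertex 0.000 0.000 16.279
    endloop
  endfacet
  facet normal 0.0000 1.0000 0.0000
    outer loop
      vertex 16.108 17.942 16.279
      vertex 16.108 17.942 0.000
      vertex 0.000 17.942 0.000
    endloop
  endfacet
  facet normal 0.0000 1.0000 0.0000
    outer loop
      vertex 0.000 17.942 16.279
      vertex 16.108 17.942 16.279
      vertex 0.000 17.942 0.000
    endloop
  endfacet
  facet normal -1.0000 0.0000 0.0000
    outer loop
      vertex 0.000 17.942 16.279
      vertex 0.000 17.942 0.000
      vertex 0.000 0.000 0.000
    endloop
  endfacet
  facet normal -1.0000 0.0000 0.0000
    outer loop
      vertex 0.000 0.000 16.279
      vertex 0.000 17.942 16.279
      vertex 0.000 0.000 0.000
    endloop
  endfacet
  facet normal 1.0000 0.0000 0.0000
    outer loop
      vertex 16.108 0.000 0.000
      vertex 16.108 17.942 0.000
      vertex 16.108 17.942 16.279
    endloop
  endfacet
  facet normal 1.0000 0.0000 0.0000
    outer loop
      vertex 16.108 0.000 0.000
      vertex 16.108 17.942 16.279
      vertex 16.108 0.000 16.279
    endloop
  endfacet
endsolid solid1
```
; perimeter-only toolpath
G21 ; units = mm
G90 ; absolute positioning
G28 ; home
; layer 1
G0 Z2.035
G0 X0.000 Y0.000
G1 X16.108 Y0.000
G1 X16.108 Y17.942
G1 X0.000 Y17.942
G1 X0.000 Y0.000
; layer 2
G0 Z4.070
G0 X0.000 Y0.000
G1 X16.108 Y0.000
G1 X16.108 Y17.942
G1 X0.000 Y17.942
G1 X0.000 Y0.000
; layer 3
G0 Z6.105
G0 X0.000 Y0.000
G1 X16.108 Y0.000
G1 X16.108 Y17.942
G1 X0.000 Y17.942
G1 X0.000 Y0.000
; layer 4
G0 Z8.139
G0 X0.000 Y0.000
G1 X16.108 Y0.000
G1 X16.108 Y17.942
G1 X0.000 Y17.942
G1 X0.000 Y0.000
; layer 5
G0 Z10.174
G0 X0.000 Y0.000
G1 X16.108 Y0.000
G1 X16.108 Y17.942
G1 X0.000 Y17.942
G1 X0.000 Y0.000
; layer 6
G0 Z12.209
G0 X0.000 Y0.000
G1 X16.108 Y0.000
G1 X16.108 Y17.942
G1 X0.000 Y17.942
G1 X0.000 Y0.000
; layer 7
G0 Z14.244
G0 X0.000 Y0.000
G1 X16.108 Y0.000
G1 X16.108 Y17.942
G1 X0.000 Y17.942
G1 X0.000 Y0.000
; layer 8
G0 Z16.279
G0 X0.000 Y0.000
G1 X16.108 Y0.000
G1 X16.108 Y17.942
G1 X0.000 Y17.942
G1 X0.000 Y0.000
M2 ; end

The solid is a rectangular box, roughly 16.1 × 17.9 mm footprint and 16.3 mm tall. Slicing at Δz = 2.035 mm — 8 equal slices spanning the solid's height, so layer i sits at z = i·h/8 — gives 8 non-empty perimeters. Each is a 4-segment closed polygon; G0 lifts to the layer z and rapids to the start vertex, then G1 traces the edges.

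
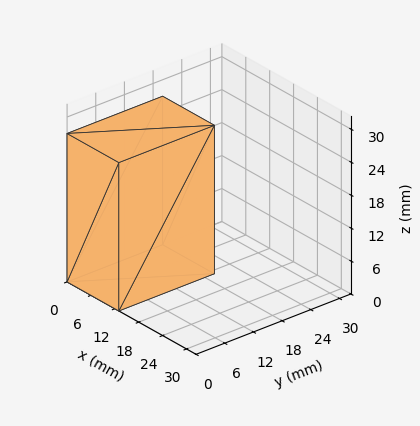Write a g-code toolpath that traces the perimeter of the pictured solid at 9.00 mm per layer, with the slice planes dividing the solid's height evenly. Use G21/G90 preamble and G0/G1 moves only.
Reading the render: the shape is a rectangular box, roughly 13 × 20 mm footprint and 27 mm tall (dimensions read to the nearest mm from the axis ticks). For the g-code, the solid's height is divided into equal slices at the stated Δz and each level perimeter traced with G1 moves after a G0 lift.

; perimeter-only toolpath
G21 ; units = mm
G90 ; absolute positioning
G28 ; home
; layer 1
G0 Z9.00
G0 X0.00 Y0.00
G1 X13.00 Y0.00
G1 X13.00 Y20.00
G1 X0.00 Y20.00
G1 X0.00 Y0.00
; layer 2
G0 Z18.00
G0 X0.00 Y0.00
G1 X13.00 Y0.00
G1 X13.00 Y20.00
G1 X0.00 Y20.00
G1 X0.00 Y0.00
; layer 3
G0 Z27.00
G0 X0.00 Y0.00
G1 X13.00 Y0.00
G1 X13.00 Y20.00
G1 X0.00 Y20.00
G1 X0.00 Y0.00
M2 ; end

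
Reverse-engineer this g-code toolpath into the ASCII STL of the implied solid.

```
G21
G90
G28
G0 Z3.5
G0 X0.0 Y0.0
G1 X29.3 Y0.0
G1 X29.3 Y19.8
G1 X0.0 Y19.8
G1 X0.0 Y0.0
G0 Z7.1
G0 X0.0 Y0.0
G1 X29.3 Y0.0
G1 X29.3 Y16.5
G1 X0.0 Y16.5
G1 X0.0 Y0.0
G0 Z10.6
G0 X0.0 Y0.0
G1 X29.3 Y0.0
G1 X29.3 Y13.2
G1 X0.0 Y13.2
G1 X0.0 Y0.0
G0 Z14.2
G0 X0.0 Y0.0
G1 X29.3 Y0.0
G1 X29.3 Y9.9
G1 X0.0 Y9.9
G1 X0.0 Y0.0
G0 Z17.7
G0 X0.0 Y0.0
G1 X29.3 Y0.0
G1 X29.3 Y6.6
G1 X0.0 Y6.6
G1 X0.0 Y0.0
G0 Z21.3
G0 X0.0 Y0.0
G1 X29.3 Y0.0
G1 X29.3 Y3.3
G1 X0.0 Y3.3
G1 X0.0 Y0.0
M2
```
solid part
  facet normal 0.0000 0.0000 -1.0000
    outer loop
      vertex 29.3 23.1 0.0
      vertex 29.3 0.0 0.0
      vertex 0.0 0.0 0.0
    endloop
  endfacet
  facet normal 0.0000 0.0000 -1.0000
    outer loop
      vertex 0.0 23.1 0.0
      vertex 29.3 23.1 0.0
      vertex 0.0 0.0 0.0
    endloop
  endfacet
  facet normal 0.0000 -1.0000 0.0000
    outer loop
      vertex 0.0 0.0 0.0
      vertex 29.3 0.0 0.0
      vertex 29.3 0.0 24.8
    endloop
  endfacet
  facet normal 0.0000 -1.0000 0.0000
    outer loop
      vertex 0.0 0.0 0.0
      vertex 29.3 0.0 24.8
      vertex 0.0 0.0 24.8
    endloop
  endfacet
  facet normal 0.0000 0.7317 0.6816
    outer loop
      vertex 0.0 0.0 24.8
      vertex 29.3 0.0 24.8
      vertex 29.3 23.1 0.0
    endloop
  endfacet
  facet normal 0.0000 0.7317 0.6816
    outer loop
      vertex 0.0 0.0 24.8
      vertex 29.3 23.1 0.0
      vertex 0.0 23.1 0.0
    endloop
  endfacet
  facet normal -1.0000 0.0000 0.0000
    outer loop
      vertex 0.0 0.0 24.8
      vertex 0.0 23.1 0.0
      vertex 0.0 0.0 0.0
    endloop
  endfacet
  facet normal 1.0000 0.0000 0.0000
    outer loop
      vertex 29.3 0.0 0.0
      vertex 29.3 23.1 0.0
      vertex 29.3 0.0 24.8
    endloop
  endfacet
endsolid part

The G0 Z moves step by Δz≈3.5 mm. The G1 loops shrink linearly with z, so the solid tapers from its base footprint up to z≈24.8. Closing with a flat bottom cap and the tapered top and triangulating gives 8 facets — a wedge (ramp): 29.3 × 23.1 mm base, rising to 24.8 mm along the y=0 edge and sloping linearly to z=0 at y=23.1.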